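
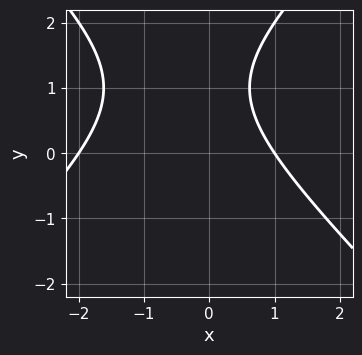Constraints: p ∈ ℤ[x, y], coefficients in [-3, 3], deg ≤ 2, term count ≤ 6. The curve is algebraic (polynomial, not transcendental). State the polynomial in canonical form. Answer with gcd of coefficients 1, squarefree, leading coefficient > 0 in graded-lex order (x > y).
1. The degree is 2 — no degree-1 curve has this shape.
2. From the visible intercepts: the curve avoids every integer y-axis point in the box; among the integer gridlines, it crosses the x-axis at x ∈ {-2, 1}.
3. Putting this together gives p.

x^2 - y^2 + x + 2*y - 2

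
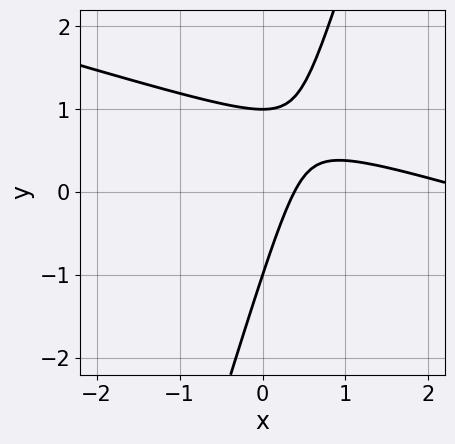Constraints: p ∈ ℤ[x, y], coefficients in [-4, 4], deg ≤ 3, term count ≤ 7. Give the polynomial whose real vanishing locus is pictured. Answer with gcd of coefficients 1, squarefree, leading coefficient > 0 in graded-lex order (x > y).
x^2 + 3*x*y - y^2 - 3*x + 1

1. deg p = 2. No degree-1 curve has this shape.
2. Checking where it meets the axes: the y-axis gridline crossings are at y ∈ {-1, 1}.
3. These observations pin down the coefficients.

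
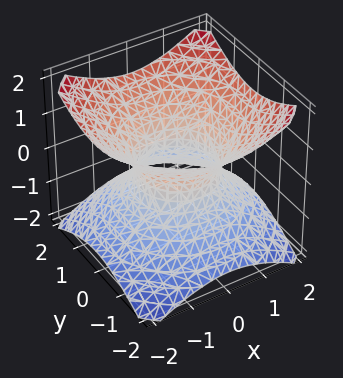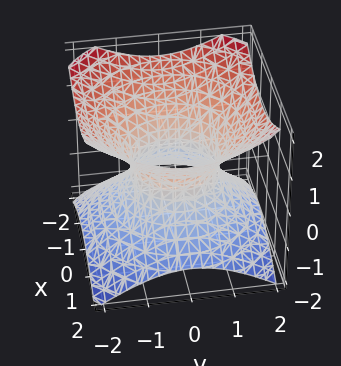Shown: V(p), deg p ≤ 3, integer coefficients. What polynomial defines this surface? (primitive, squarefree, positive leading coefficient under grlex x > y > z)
2*x^2 + 2*y^2 - 3*z^2 - 2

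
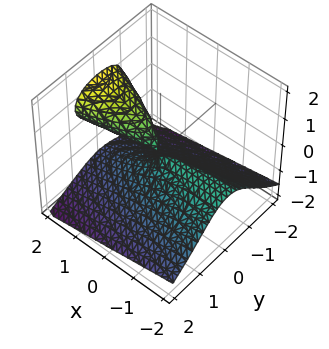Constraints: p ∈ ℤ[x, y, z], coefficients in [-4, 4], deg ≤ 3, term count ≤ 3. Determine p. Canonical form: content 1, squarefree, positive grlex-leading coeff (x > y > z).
I count 2 distinct pieces.
deg p = 3.
From the axis intercepts and sections: it meets the y-axis at y = 0 (among the integer gridlines); the visible x-axis segment lies entirely on the surface.
Assembling these constraints gives the stated polynomial.

2*z^3 - 2*x*z + 3*y^2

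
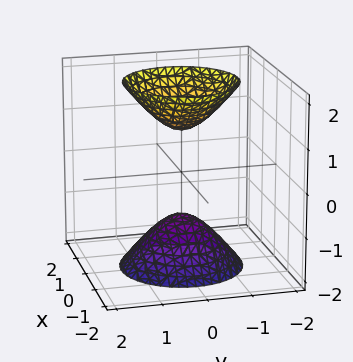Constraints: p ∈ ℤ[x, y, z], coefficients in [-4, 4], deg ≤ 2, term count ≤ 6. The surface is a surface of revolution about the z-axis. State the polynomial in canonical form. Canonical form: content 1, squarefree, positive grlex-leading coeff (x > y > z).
2*x^2 + 2*y^2 - z^2 + 1

First, the picture has 2 separate pieces.
Then, degree: no degree-1 surface has this shape, so deg p = 2.
Then, symmetries: the surface is invariant under rotation about z: p = q(x² + y², z).
Next, reading off the gridlines: among the integer gridlines, it crosses the z-axis at z ∈ {-1, 1}; no x-intercept at any integer in the box.
Finally, solving for integer coefficients yields p as stated.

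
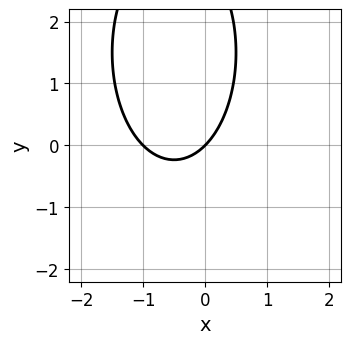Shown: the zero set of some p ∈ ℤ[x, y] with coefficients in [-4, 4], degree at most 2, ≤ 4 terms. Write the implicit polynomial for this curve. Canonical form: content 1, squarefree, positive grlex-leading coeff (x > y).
3*x^2 + y^2 + 3*x - 3*y

(a) The degree is 2 — a generic line meets the curve in up to 2 points.
(b) Observable constraints: the x-axis gridline crossings are at x ∈ {-1, 0}; one y-axis crossing is at y = 0.
(c) Assembling these constraints gives the stated polynomial.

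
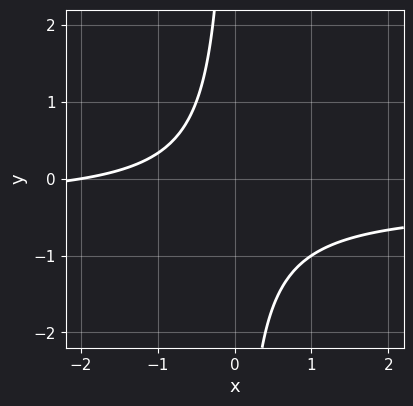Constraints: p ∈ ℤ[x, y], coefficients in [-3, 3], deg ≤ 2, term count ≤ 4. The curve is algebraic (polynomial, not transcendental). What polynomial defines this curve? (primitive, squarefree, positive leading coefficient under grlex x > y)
3*x*y + x + 2

Degree: no degree-1 curve has this shape, so deg p = 2.
Observable constraints: one x-axis crossing is at x = -2; the curve avoids every integer y-axis point in the box.
Putting this together gives p.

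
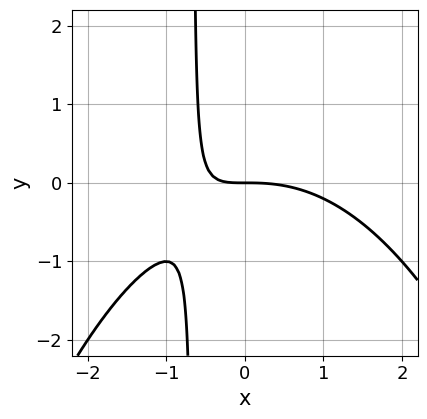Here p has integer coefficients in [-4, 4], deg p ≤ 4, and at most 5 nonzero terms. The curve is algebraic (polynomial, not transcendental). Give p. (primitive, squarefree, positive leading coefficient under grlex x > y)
(a) Degree: a generic line meets the curve in up to 3 points, so deg p = 3.
(b) From the axis intercepts and sections: one x-axis crossing is at x = 0; it crosses the y-axis at the gridline y = 0.
(c) Together with the visible shape, these determine p as stated.

x^3 + 3*x*y + 2*y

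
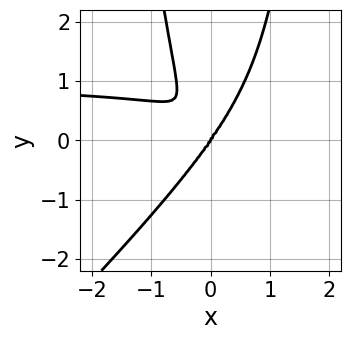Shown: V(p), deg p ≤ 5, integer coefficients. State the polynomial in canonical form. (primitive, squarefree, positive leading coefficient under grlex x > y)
3*x^3*y - 3*x^2*y^2 - 3*x^3 + y^3

First, deg p = 4. The shape is more complex than any degree-3 curve.
Next, from the axis intercepts and sections: one y-axis crossing is at y = 0; it crosses the x-axis at the gridline x = 0.
Finally, the integer polynomial consistent with all of this is the stated p.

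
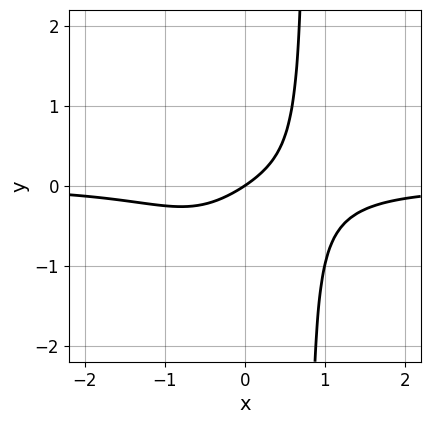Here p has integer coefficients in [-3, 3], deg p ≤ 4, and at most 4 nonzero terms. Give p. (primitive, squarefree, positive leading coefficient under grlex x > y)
(a) Degree: the shape is more complex than any degree-3 curve, so deg p = 4.
(b) Observable constraints: it meets the y-axis at y = 0 (among the integer gridlines); it meets the x-axis at x = 0 (among the integer gridlines).
(c) The integer polynomial consistent with all of this is the stated p.

3*x^3*y + 2*x*y + 2*x - 3*y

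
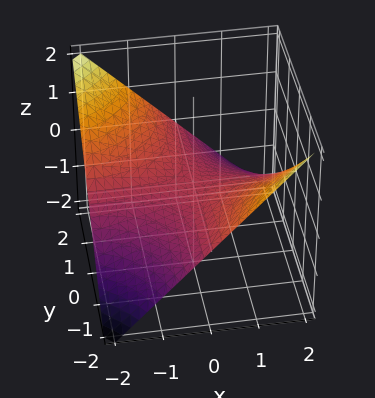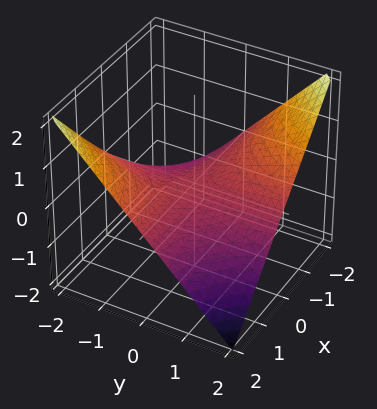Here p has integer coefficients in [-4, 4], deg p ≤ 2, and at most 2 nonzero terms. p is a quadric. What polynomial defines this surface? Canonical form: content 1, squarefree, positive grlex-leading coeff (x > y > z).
x*y + 2*z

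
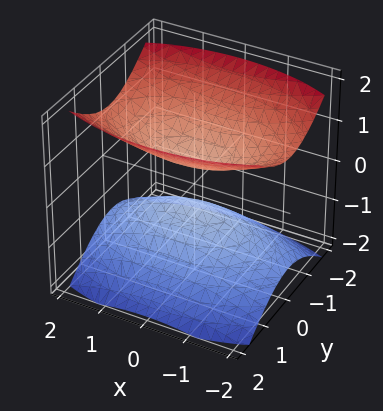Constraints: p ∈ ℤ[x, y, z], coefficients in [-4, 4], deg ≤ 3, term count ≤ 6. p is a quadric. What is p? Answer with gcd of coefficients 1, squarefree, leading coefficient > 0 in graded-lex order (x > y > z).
x^2 + 3*y^2 - 3*z^2 + 1

1. There are 2 components. They look like related sheets of one shape, so recover p as a whole.
2. deg p = 2. Two sheets facing apart; a quadric.
3. Symmetries: mirror symmetry x ↦ −x ⇒ only even powers of x; it's symmetric under z → −z, forcing even powers of z; mirror symmetry y ↦ −y ⇒ only even powers of y.
4. Checking where it meets the axes: no x-intercept at any integer in the box; the surface avoids every integer y-axis point in the box.
5. Assembling these constraints gives the stated polynomial.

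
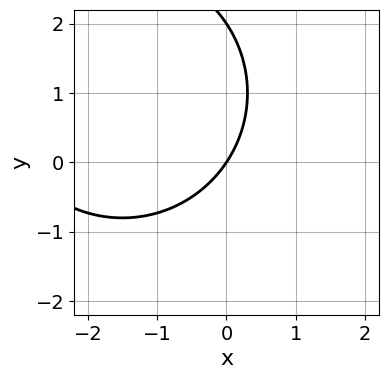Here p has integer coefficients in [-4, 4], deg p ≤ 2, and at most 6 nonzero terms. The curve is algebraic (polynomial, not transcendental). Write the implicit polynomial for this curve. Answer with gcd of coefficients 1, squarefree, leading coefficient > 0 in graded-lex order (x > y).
deg p = 2. A generic line meets the curve in up to 2 points.
Checking where it meets the axes: one x-axis crossing is at x = 0; the y-axis gridline crossings are at y ∈ {0, 2}.
Putting this together gives p.

x^2 + y^2 + 3*x - 2*y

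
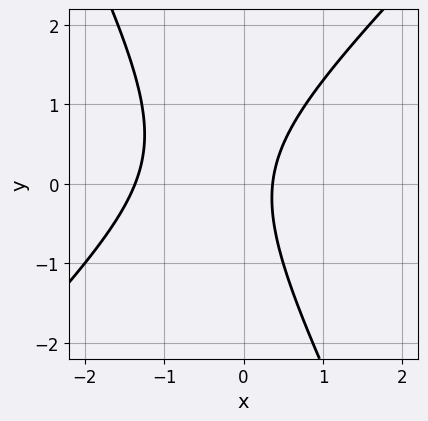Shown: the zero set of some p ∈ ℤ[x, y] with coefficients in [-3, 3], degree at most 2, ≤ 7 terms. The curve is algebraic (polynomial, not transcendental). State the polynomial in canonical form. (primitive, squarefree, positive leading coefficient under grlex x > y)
2*x^2 - x*y - y^2 + 2*x - 1

Degree: the shape is more complex than any degree-1 curve, so deg p = 2.
Against the integer gridlines: it misses every integer gridline on the y-axis.
Assembling these constraints gives the stated polynomial.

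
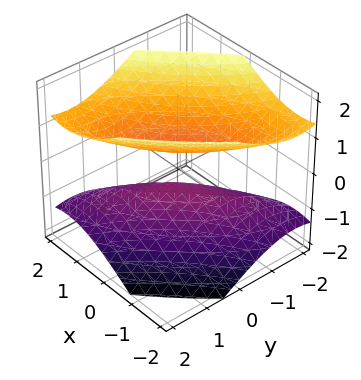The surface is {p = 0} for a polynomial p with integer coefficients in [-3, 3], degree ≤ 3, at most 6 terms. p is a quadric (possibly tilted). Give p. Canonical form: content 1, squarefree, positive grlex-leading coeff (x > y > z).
2*x^2 - 3*x*y + 2*y^2 - 3*z^2 + 1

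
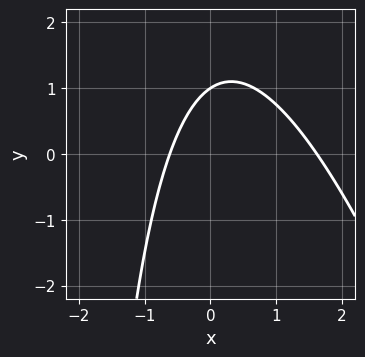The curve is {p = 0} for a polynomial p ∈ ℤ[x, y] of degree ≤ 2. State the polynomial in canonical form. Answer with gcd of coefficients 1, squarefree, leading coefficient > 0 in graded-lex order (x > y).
(a) Degree: no degree-1 curve has this shape, so deg p = 2.
(b) From the visible intercepts: it meets the y-axis at y = 1 (among the integer gridlines).
(c) Fitting integer coefficients to these (and the overall shape) gives p.

3*x^2 + x*y - 3*x + 3*y - 3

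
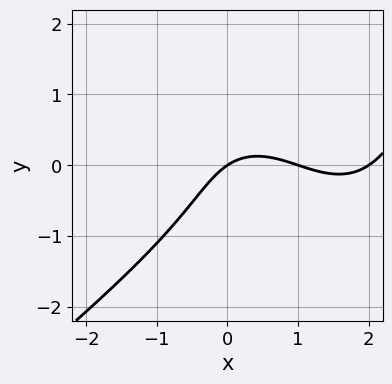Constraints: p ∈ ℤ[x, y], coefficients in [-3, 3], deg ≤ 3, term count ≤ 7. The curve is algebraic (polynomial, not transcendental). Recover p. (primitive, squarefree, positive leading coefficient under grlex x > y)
1. The degree is 3 — no degree-2 curve has this shape.
2. From the axis intercepts and sections: one y-axis crossing is at y = 0; among the integer gridlines, it crosses the x-axis at x ∈ {0, 1, 2}.
3. Matching integer coefficients to the picture gives p.

x^3 - 2*y^3 - 3*x^2 + 2*x - 3*y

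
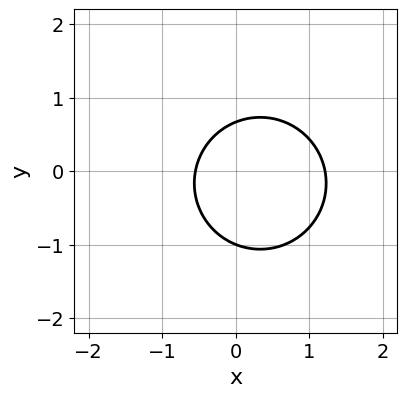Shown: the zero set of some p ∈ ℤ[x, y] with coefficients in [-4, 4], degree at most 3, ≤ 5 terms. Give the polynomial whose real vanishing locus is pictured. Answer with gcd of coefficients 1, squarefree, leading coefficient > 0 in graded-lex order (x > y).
The degree is 2 — no degree-1 curve has this shape.
Reading off the gridlines: it crosses the y-axis at the gridline y = -1.
The integer polynomial consistent with all of this is the stated p.

3*x^2 + 3*y^2 - 2*x + y - 2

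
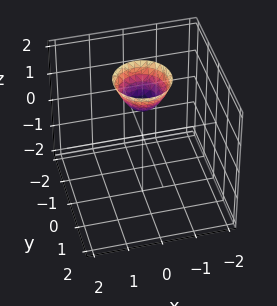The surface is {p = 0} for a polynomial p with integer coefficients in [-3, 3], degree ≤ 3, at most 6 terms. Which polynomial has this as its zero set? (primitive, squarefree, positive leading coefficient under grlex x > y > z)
3*x^2 + 3*y^2 - 2*z + 2

First, degree: a generic line meets the surface in up to 2 points, so deg p = 2.
Then, symmetry: the surface is invariant under rotation about z: p = q(x² + y², z).
Next, from the axis intercepts and sections: a circular section at z = 2 has radius between 0 and 1; it crosses the z-axis at the gridline z = 1; it misses every integer gridline on the y-axis; it misses every integer gridline on the x-axis.
Finally, assembling these constraints gives the stated polynomial.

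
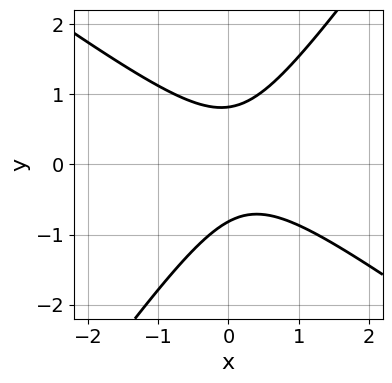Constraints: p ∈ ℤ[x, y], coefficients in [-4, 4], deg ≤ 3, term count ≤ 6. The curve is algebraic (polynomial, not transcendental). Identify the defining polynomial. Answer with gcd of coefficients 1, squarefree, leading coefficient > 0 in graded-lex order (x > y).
3*x^2 + 2*x*y - 3*y^2 - x + 2

First, deg p = 2. A generic line meets the curve in up to 2 points.
Next, observable constraints: no x-intercept at any integer in the box.
Finally, matching integer coefficients to the picture gives p.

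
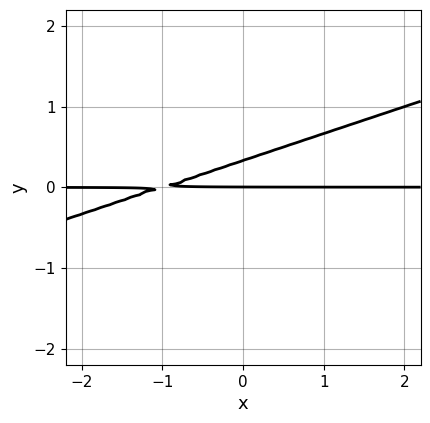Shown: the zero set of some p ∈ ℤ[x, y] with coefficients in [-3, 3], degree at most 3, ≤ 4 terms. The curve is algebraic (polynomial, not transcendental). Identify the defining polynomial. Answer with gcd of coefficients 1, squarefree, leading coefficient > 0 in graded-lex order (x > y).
1. The degree is 2 — no degree-1 curve has this shape.
2. Reading off the gridlines: it crosses the y-axis at the gridline y = 0; every point of the x-axis in the box is on the curve.
3. Matching integer coefficients to the picture gives p.

x*y - 3*y^2 + y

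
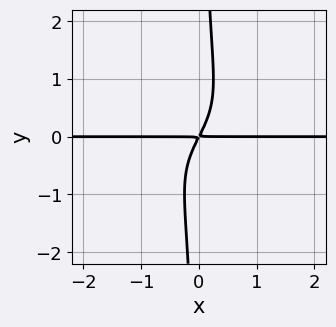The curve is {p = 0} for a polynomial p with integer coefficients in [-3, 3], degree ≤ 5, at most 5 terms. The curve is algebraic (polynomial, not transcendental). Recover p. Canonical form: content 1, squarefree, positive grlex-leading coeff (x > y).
2*x*y^3 + 2*x*y - y^2

(a) Degree: the shape is more complex than any degree-3 curve, so deg p = 4.
(b) Reading off the gridlines: the visible x-axis segment lies entirely on the curve.
(c) Together with the visible shape, these determine p as stated.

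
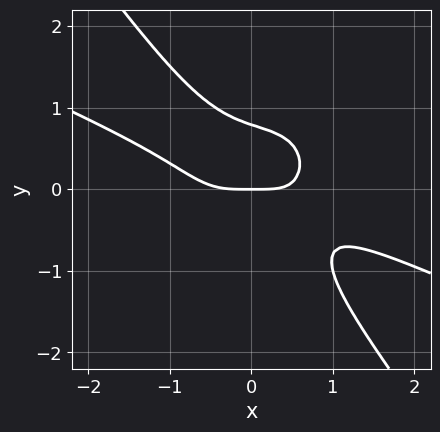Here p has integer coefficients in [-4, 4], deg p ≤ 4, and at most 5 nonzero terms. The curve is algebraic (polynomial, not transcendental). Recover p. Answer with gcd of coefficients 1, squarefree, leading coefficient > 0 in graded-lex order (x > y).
x^4 + 2*x^3*y + 2*x*y^3 + 2*y^4 - y

First, deg p = 4. A generic line meets the curve in up to 4 points.
Then, from the visible intercepts: it crosses the x-axis at the gridline x = 0; it meets the y-axis at y = 0 (among the integer gridlines).
Finally, these observations pin down the coefficients.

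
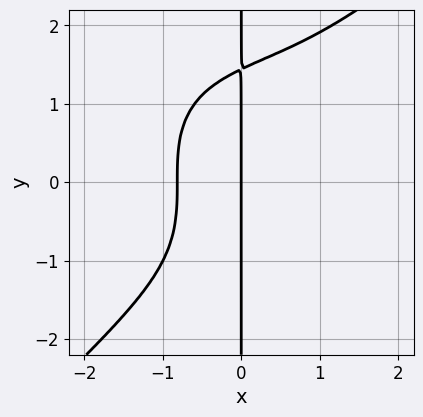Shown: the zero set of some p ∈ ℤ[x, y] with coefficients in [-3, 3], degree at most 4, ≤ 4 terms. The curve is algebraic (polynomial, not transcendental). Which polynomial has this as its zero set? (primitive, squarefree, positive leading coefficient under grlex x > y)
x^4 - x*y^3 + 3*x^2 + 3*x

1. deg p = 4.
2. Against the integer gridlines: the visible y-axis segment lies entirely on the curve; it crosses the x-axis at the gridline x = 0.
3. Matching integer coefficients to the picture gives p.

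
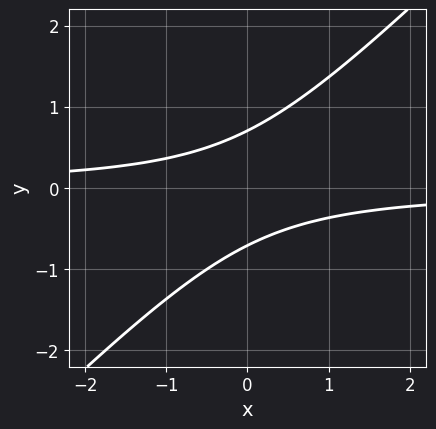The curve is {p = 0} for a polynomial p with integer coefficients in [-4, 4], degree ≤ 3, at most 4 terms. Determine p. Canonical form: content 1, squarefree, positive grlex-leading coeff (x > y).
First, the degree is 2 — the shape is more complex than any degree-1 curve.
Next, from the visible intercepts: no x-intercept at any integer in the box.
Finally, solving for integer coefficients yields p as stated.

2*x*y - 2*y^2 + 1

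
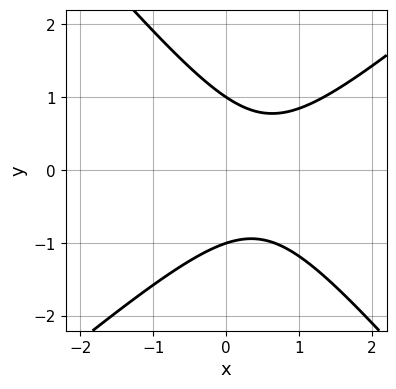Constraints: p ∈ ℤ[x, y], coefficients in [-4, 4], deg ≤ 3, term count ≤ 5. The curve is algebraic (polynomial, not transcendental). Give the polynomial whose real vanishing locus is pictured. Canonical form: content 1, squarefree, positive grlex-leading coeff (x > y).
3*x^2 - x*y - 3*y^2 - 3*x + 3

(a) Degree: the shape is more complex than any degree-1 curve, so deg p = 2.
(b) From the visible intercepts: the curve avoids every integer x-axis point in the box; the y-axis gridline crossings are at y ∈ {-1, 1}.
(c) The integer polynomial consistent with all of this is the stated p.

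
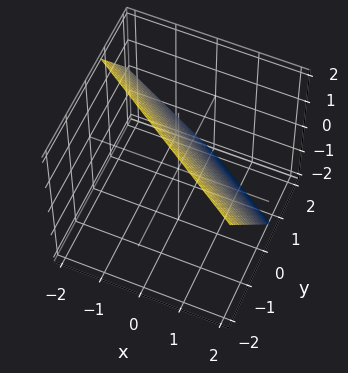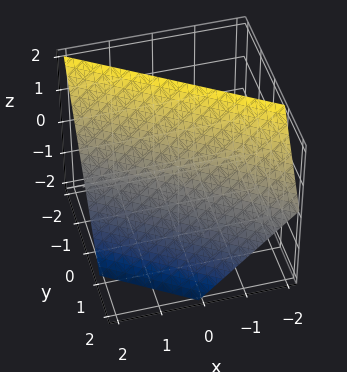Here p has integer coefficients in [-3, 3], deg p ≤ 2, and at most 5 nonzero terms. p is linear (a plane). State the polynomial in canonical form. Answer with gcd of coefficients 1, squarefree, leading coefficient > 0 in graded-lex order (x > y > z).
(a) The degree is 1 — the surface is flat (a plane).
(b) Against the integer gridlines: it meets the x-axis at x = 1 (among the integer gridlines); it crosses the z-axis at the gridline z = 1.
(c) Assembling these constraints gives the stated polynomial.

2*x + 3*y + 2*z - 2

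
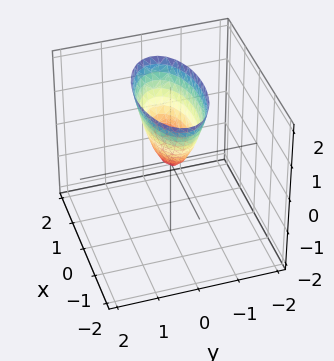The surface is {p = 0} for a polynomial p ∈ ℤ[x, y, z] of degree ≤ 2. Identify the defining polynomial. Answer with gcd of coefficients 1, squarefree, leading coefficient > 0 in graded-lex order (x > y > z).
x^2 + 3*y^2 - z

1. The degree is 2 — a single bowl opening along one axis; a quadric.
2. Symmetries: mirror symmetry x ↦ −x ⇒ only even powers of x; it's symmetric under y → −y, forcing even powers of y.
3. Checking where it meets the axes: it crosses the y-axis at the gridline y = 0; it meets the z-axis at z = 0 (among the integer gridlines); it crosses the x-axis at the gridline x = 0.
4. Solving for integer coefficients yields p as stated.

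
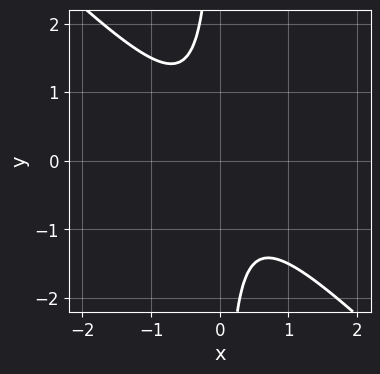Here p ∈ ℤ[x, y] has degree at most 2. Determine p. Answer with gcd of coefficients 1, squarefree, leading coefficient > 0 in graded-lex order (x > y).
deg p = 2. A generic line meets the curve in up to 2 points.
Against the integer gridlines: the curve avoids every integer x-axis point in the box; no y-intercept at any integer in the box.
Fitting integer coefficients to these (and the overall shape) gives p.

2*x^2 + 2*x*y + 1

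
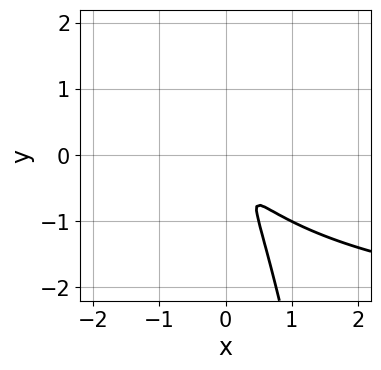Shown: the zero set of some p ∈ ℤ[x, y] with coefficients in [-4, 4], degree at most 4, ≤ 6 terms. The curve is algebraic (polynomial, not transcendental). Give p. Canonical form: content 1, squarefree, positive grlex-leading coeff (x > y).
x^2*y + 3*x^2 + 3*x*y + y^2

The degree is 3 — the shape is more complex than any degree-2 curve.
Solving for integer coefficients yields p as stated.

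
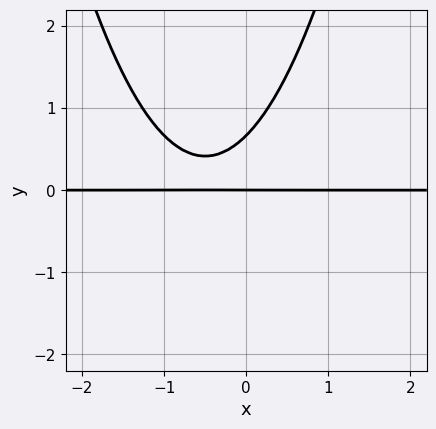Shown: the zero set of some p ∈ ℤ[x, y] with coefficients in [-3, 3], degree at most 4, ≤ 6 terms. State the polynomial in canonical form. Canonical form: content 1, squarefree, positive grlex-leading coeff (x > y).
1. deg p = 3. The shape is more complex than any degree-2 curve.
2. Checking where it meets the axes: one y-axis crossing is at y = 0; every point of the x-axis in the box is on the curve.
3. Together with the visible shape, these determine p as stated.

3*x^2*y + 3*x*y - 3*y^2 + 2*y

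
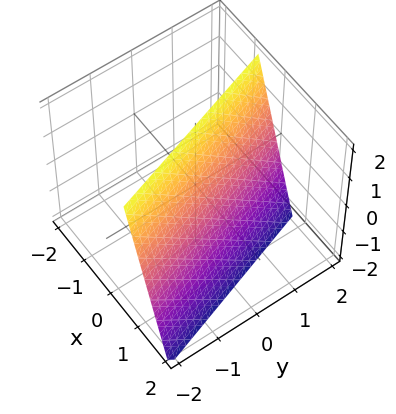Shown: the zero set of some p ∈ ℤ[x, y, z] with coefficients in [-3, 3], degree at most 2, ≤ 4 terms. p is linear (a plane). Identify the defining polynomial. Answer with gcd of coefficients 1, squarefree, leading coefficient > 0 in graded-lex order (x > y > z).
deg p = 1. Every cross-section is a straight line — this is a plane.
From the axis intercepts and sections: it crosses the y-axis at the gridline y = 2; it meets the z-axis at z = 2 (among the integer gridlines).
Fitting integer coefficients to these (and the overall shape) gives p.

3*x + y + z - 2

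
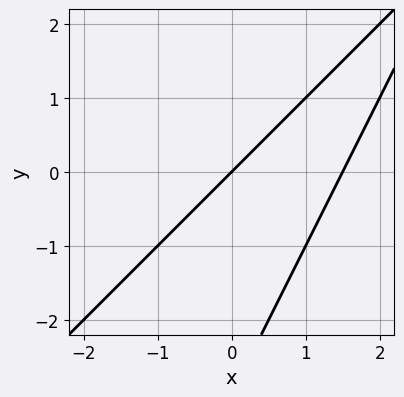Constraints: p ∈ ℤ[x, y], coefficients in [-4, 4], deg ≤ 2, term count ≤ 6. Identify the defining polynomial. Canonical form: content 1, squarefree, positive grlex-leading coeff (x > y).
(a) Degree: no degree-1 curve has this shape, so deg p = 2.
(b) Reading off the gridlines: it crosses the x-axis at the gridline x = 0; it crosses the y-axis at the gridline y = 0.
(c) Fitting integer coefficients to these (and the overall shape) gives p.

2*x^2 - 3*x*y + y^2 - 3*x + 3*y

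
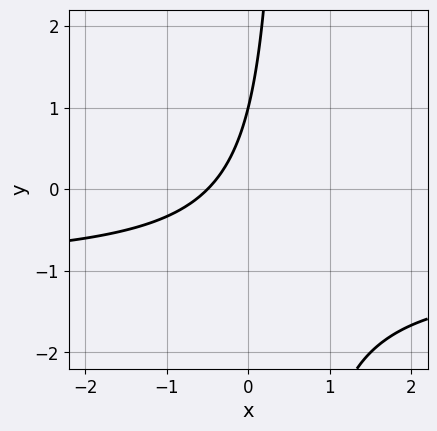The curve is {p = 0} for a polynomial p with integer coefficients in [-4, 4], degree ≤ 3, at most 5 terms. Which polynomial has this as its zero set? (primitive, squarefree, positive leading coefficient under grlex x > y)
deg p = 2. A generic line meets the curve in up to 2 points.
From the visible intercepts: it crosses the y-axis at the gridline y = 1.
Assembling these constraints gives the stated polynomial.

2*x*y + 2*x - y + 1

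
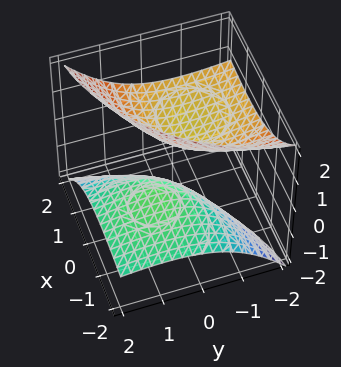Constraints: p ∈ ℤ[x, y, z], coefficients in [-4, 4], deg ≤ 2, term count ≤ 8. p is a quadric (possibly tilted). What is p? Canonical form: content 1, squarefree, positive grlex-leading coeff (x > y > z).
1. There are 2 components.
2. Degree: a generic line meets the surface in up to 2 points, so deg p = 2.
3. From the axis intercepts and sections: the surface avoids every integer x-axis point in the box; it misses every integer gridline on the y-axis.
4. Fitting integer coefficients to these (and the overall shape) gives p.

x^2 - 3*x*z + y^2 + 3*y*z - 2*z^2 + 1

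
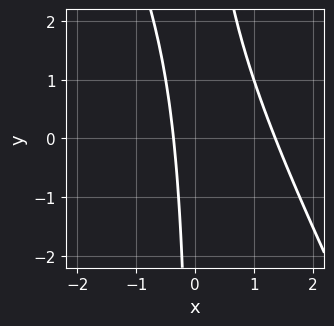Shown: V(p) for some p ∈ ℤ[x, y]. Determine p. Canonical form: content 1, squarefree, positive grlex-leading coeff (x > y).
2*x^2 + x*y - 2*x - 1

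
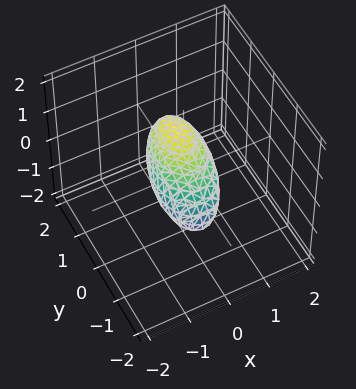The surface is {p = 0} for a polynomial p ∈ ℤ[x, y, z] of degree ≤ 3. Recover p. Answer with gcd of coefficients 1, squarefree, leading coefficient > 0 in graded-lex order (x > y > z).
2*x^2 - x*z + y^2 - 2*y*z + 3*z^2 - 1

1. deg p = 2. A generic line meets the surface in up to 2 points.
2. Against the integer gridlines: the y-axis gridline crossings are at y ∈ {-1, 1}.
3. Matching integer coefficients to the picture gives p.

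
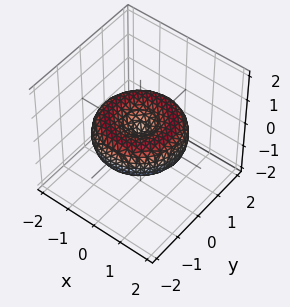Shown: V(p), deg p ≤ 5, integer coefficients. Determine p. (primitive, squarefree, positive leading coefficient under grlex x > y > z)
1. deg p = 4. No degree-3 surface has this shape.
2. Symmetry: the surface is invariant under rotation about z: p = q(x² + y², z).
3. From the visible intercepts: a circular section at z = 0 has radius between 1 and 2; one y-axis crossing is at y = 0; one x-axis crossing is at x = 0; it meets the z-axis at z = 0 (among the integer gridlines).
4. Fitting integer coefficients to these (and the overall shape) gives p.

x^4 + 2*x^2*y^2 + y^4 - 2*x^2 - 2*y^2 + 3*z^2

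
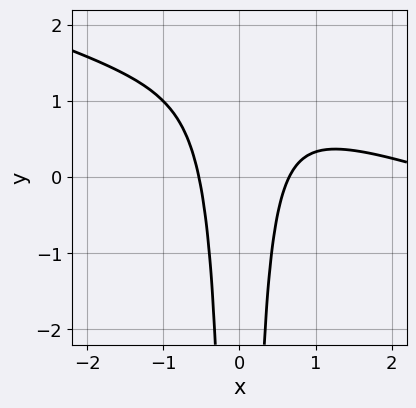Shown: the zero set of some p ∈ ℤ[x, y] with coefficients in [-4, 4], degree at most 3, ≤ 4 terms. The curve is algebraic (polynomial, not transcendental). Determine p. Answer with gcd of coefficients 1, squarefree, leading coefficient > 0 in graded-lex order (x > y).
x^3 + 3*x^2*y - 3*x^2 + 1

First, degree: a generic line meets the curve in up to 3 points, so deg p = 3.
Next, from the axis intercepts and sections: it misses every integer gridline on the y-axis.
Finally, putting this together gives p.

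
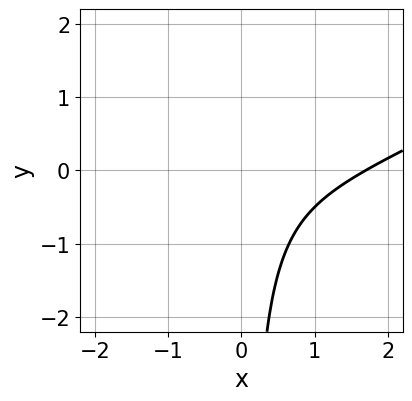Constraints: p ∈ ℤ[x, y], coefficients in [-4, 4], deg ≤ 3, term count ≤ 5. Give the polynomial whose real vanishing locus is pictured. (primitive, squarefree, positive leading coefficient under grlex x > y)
x^3 - 2*x^2*y - x^2 - 2*x*y - 2

(a) The degree is 3 — a generic line meets the curve in up to 3 points.
(b) From the visible intercepts: the curve avoids every integer y-axis point in the box.
(c) Fitting integer coefficients to these (and the overall shape) gives p.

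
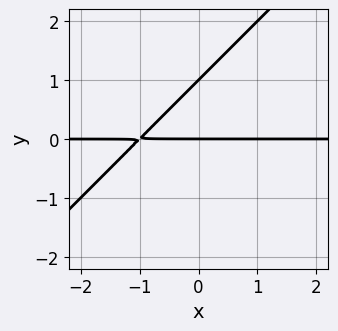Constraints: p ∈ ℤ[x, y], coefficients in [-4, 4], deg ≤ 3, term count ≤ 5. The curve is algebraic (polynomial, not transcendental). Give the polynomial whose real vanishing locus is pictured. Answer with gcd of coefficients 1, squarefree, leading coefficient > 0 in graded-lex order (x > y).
x*y - y^2 + y

Degree: a generic line meets the curve in up to 2 points, so deg p = 2.
Observable constraints: the visible x-axis segment lies entirely on the curve; the y-axis gridline crossings are at y ∈ {0, 1}.
Solving for integer coefficients yields p as stated.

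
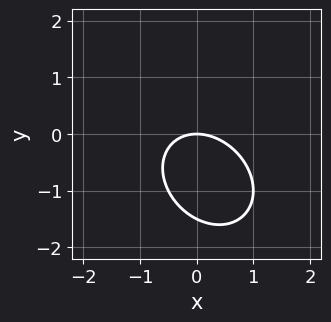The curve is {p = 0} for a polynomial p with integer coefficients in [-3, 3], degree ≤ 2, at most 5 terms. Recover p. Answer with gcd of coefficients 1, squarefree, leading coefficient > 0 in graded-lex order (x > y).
2*x^2 + x*y + 2*y^2 + 3*y

1. The degree is 2 — no degree-1 curve has this shape.
2. Reading off the gridlines: it crosses the y-axis at the gridline y = 0; it meets the x-axis at x = 0 (among the integer gridlines).
3. Fitting integer coefficients to these (and the overall shape) gives p.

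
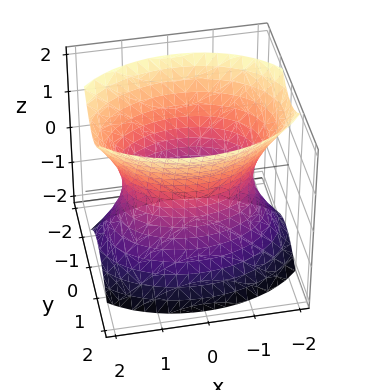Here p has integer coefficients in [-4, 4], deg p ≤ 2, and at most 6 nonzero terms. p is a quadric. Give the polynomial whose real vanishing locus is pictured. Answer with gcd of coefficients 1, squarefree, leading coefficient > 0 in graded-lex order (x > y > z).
(a) The degree is 2 — an hourglass — one-sheet hyperboloid; a quadric.
(b) Symmetries: it's symmetric under z → −z, forcing even powers of z; the x ↦ −x reflection is a symmetry, so x appears only in even powers; it's symmetric under y → −y, forcing even powers of y.
(c) Checking where it meets the axes: the y-axis gridline crossings are at y ∈ {-1, 1}; no z-intercept at any integer in the box.
(d) Solving for integer coefficients yields p as stated.

x^2 + 2*y^2 - z^2 - 2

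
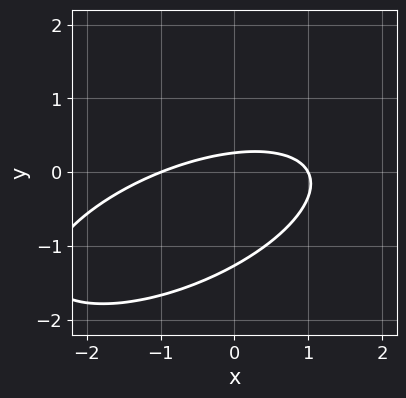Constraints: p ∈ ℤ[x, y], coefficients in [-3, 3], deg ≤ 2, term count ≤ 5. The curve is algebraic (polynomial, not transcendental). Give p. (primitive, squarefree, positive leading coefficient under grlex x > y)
First, degree: the shape is more complex than any degree-1 curve, so deg p = 2.
Next, from the axis intercepts and sections: among the integer gridlines, it crosses the x-axis at x ∈ {-1, 1}.
Finally, solving for integer coefficients yields p as stated.

x^2 - 2*x*y + 3*y^2 + 3*y - 1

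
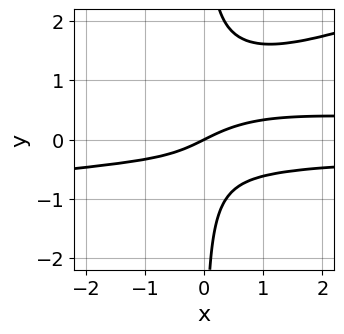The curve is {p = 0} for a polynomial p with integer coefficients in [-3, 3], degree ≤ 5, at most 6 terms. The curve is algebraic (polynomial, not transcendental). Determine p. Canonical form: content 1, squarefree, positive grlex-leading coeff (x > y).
x^2*y^2 - 3*x*y^3 + 3*x*y^2 - x + 2*y

First, degree: the shape is more complex than any degree-3 curve, so deg p = 4.
Then, from the visible intercepts: it crosses the x-axis at the gridline x = 0; it meets the y-axis at y = 0 (among the integer gridlines).
Finally, together with the visible shape, these determine p as stated.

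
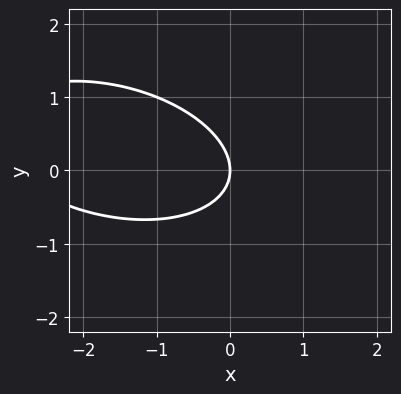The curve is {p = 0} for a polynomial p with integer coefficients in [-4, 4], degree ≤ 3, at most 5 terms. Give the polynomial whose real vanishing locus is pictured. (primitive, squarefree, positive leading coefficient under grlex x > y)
x^2 + x*y + 3*y^2 + 3*x

First, deg p = 2. The shape is more complex than any degree-1 curve.
Then, from the axis intercepts and sections: it meets the y-axis at y = 0 (among the integer gridlines); one x-axis crossing is at x = 0.
Finally, matching integer coefficients to the picture gives p.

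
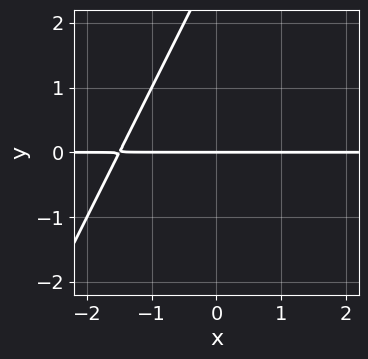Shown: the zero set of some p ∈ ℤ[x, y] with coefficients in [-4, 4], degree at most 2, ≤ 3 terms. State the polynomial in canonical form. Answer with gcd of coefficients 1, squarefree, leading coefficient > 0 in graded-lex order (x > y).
First, the degree is 2 — a generic line meets the curve in up to 2 points.
Next, observable constraints: the visible x-axis segment lies entirely on the curve; it crosses the y-axis at the gridline y = 0.
Finally, together with the visible shape, these determine p as stated.

2*x*y - y^2 + 3*y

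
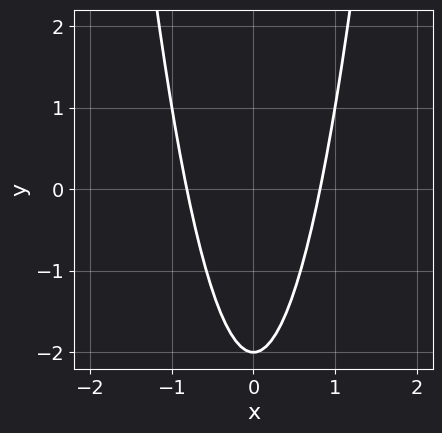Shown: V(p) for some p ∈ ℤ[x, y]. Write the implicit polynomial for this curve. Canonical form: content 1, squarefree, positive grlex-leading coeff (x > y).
3*x^2 - y - 2

First, degree: the shape is more complex than any degree-1 curve, so deg p = 2.
Next, symmetries: it's symmetric under x → −x, forcing even powers of x.
Next, against the integer gridlines: one y-axis crossing is at y = -2.
Finally, these observations pin down the coefficients.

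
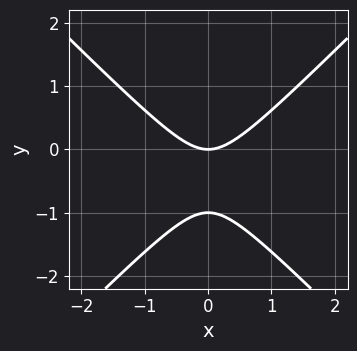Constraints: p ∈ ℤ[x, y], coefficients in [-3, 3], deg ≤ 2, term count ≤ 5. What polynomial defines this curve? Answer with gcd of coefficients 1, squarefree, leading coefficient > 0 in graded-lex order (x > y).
x^2 - y^2 - y

(a) Degree: a generic line meets the curve in up to 2 points, so deg p = 2.
(b) Symmetries: mirror symmetry x ↦ −x ⇒ only even powers of x.
(c) Observable constraints: the y-axis gridline crossings are at y ∈ {-1, 0}; it meets the x-axis at x = 0 (among the integer gridlines).
(d) Assembling these constraints gives the stated polynomial.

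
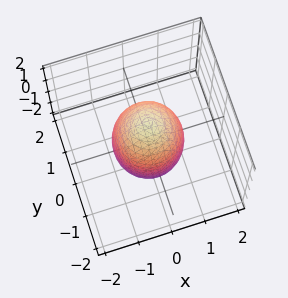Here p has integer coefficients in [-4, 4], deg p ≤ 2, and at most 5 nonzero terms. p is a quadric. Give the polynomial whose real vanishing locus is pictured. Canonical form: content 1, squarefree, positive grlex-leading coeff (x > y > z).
3*x^2 + 3*y^2 + z^2 - 3

(a) deg p = 2.
(b) Symmetry: every cross-section ⟂ z is a circle, so x, y appear only via x² + y²; it's symmetric under z → −z, forcing even powers of z.
(c) From the visible intercepts: a circular section at z = -1 has radius between 0 and 1; the y-axis gridline crossings are at y ∈ {-1, 1}.
(d) Assembling these constraints gives the stated polynomial.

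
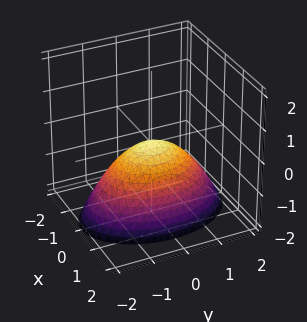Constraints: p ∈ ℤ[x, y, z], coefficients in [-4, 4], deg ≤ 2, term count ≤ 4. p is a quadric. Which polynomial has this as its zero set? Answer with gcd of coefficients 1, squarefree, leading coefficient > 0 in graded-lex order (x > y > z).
2*x^2 + y^2 + 2*z

1. Degree: a single bowl opening along one axis; a quadric, so deg p = 2.
2. Symmetries: mirror symmetry y ↦ −y ⇒ only even powers of y; the x ↦ −x reflection is a symmetry, so x appears only in even powers.
3. Checking where it meets the axes: one x-axis crossing is at x = 0; it meets the y-axis at y = 0 (among the integer gridlines); one z-axis crossing is at z = 0.
4. These observations pin down the coefficients.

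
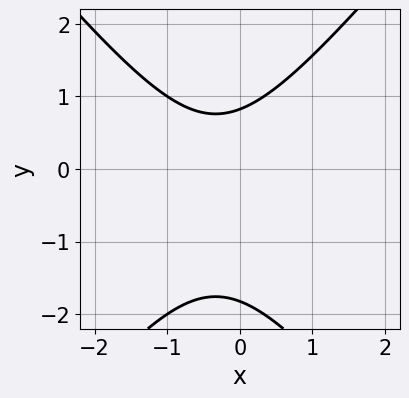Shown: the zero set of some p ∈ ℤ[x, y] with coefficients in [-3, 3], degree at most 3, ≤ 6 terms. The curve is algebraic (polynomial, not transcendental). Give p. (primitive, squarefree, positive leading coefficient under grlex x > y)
The degree is 2 — the shape is more complex than any degree-1 curve.
Reading off the gridlines: the curve avoids every integer x-axis point in the box.
Matching integer coefficients to the picture gives p.

3*x^2 - 2*y^2 + 2*x - 2*y + 3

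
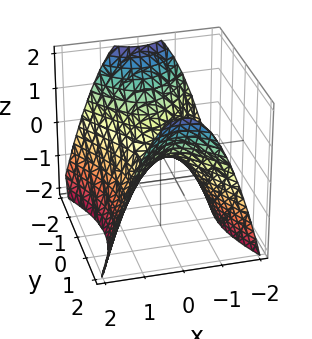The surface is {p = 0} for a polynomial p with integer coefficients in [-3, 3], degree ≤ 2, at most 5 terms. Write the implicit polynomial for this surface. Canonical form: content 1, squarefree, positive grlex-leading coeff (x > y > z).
(a) The degree is 2 — a saddle surface; a quadric.
(b) Symmetries: the x ↦ −x reflection is a symmetry, so x appears only in even powers; mirror symmetry y ↦ −y ⇒ only even powers of y.
(c) Observable constraints: one x-axis crossing is at x = 0; it crosses the y-axis at the gridline y = 0.
(d) Assembling these constraints gives the stated polynomial.

2*x^2 - y^2 + 2*z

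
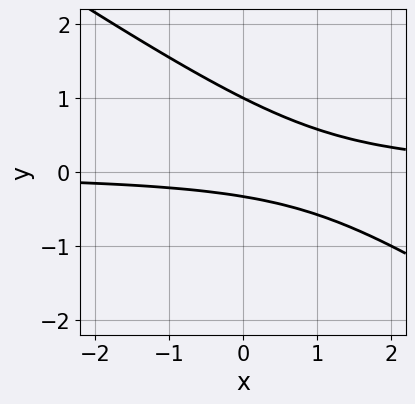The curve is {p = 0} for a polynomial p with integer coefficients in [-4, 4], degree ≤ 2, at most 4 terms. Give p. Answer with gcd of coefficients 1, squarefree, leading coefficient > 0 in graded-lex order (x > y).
(a) deg p = 2.
(b) From the axis intercepts and sections: it crosses the y-axis at the gridline y = 1; it misses every integer gridline on the x-axis.
(c) Assembling these constraints gives the stated polynomial.

2*x*y + 3*y^2 - 2*y - 1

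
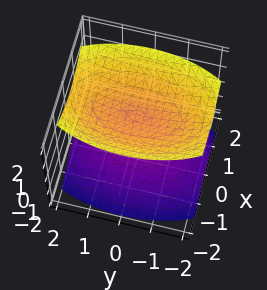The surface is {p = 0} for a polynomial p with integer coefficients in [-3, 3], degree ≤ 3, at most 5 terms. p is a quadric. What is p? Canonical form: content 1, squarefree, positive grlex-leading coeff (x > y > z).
3*x^2 + y^2 - 3*z^2 + 3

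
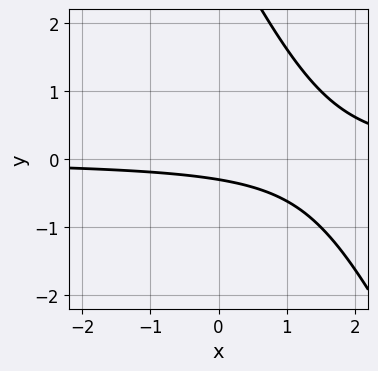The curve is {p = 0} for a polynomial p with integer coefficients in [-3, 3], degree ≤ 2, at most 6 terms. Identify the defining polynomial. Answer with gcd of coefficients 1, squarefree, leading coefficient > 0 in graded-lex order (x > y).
2*x*y + y^2 - 3*y - 1

(a) Degree: the shape is more complex than any degree-1 curve, so deg p = 2.
(b) Against the integer gridlines: no x-intercept at any integer in the box.
(c) Putting this together gives p.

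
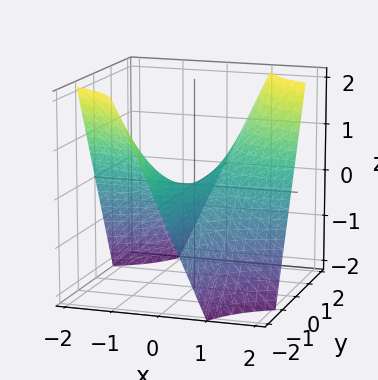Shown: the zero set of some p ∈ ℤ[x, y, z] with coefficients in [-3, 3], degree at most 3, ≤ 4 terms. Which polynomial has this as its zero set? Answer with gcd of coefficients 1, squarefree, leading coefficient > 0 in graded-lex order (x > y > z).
x*y - z

(a) Degree: a saddle surface; a quadric, so deg p = 2.
(b) Checking where it meets the axes: it meets the z-axis at z = 0 (among the integer gridlines); the visible x-axis segment lies entirely on the surface; every point of the y-axis in the box is on the surface.
(c) Solving for integer coefficients yields p as stated.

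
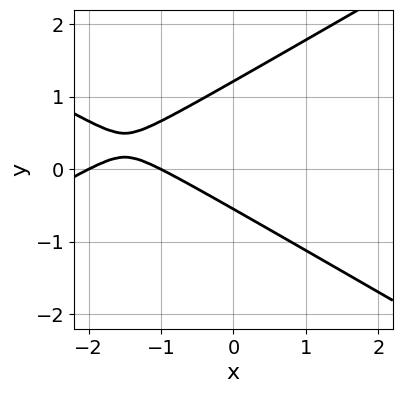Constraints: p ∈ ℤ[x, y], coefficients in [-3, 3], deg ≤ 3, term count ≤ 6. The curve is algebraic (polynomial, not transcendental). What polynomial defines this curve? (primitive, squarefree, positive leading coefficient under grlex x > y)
(a) The degree is 2 — the shape is more complex than any degree-1 curve.
(b) From the visible intercepts: the x-axis gridline crossings are at x ∈ {-2, -1}.
(c) These observations pin down the coefficients.

x^2 - 3*y^2 + 3*x + 2*y + 2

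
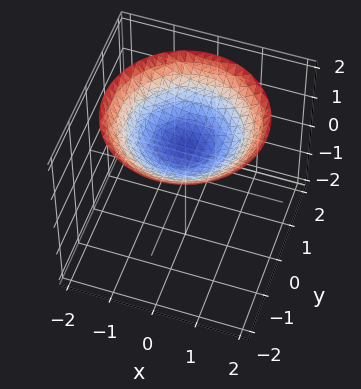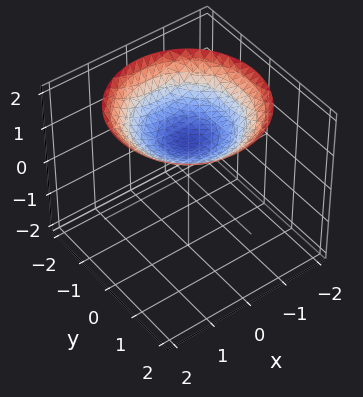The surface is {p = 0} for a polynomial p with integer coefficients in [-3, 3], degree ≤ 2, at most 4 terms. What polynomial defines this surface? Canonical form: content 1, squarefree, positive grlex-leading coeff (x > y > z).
x^2 + y^2 - 3*z + 3

(a) deg p = 2. No degree-1 surface has this shape.
(b) By symmetry, the z-axis is an axis of rotation, so x and y enter only as x² + y².
(c) From the visible intercepts: no y-intercept at any integer in the box; it crosses the z-axis at the gridline z = 1.
(d) Matching integer coefficients to the picture gives p.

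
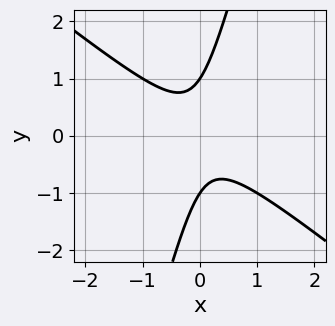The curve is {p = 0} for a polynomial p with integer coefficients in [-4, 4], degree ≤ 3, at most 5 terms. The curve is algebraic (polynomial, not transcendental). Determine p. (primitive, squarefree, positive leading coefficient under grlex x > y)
(a) Degree: the shape is more complex than any degree-1 curve, so deg p = 2.
(b) Against the integer gridlines: the y-axis gridline crossings are at y ∈ {-1, 1}; no x-intercept at any integer in the box.
(c) Putting this together gives p.

3*x^2 + 3*x*y - y^2 + 1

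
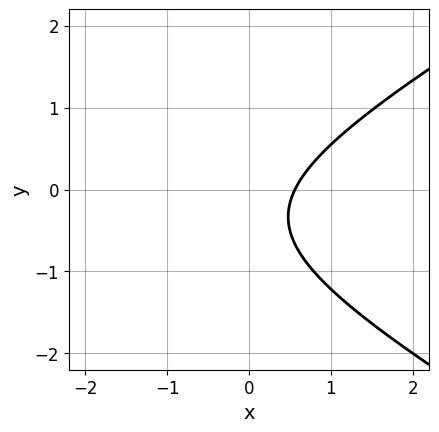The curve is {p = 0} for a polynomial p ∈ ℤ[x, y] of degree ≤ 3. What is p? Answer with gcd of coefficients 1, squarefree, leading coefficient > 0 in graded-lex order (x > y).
(a) deg p = 2. The shape is more complex than any degree-1 curve.
(b) Reading off the gridlines: it misses every integer gridline on the y-axis.
(c) Together with the visible shape, these determine p as stated.

x^2 - 3*y^2 + 3*x - 2*y - 2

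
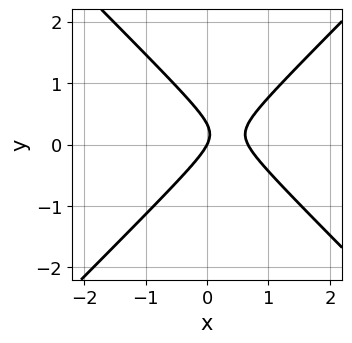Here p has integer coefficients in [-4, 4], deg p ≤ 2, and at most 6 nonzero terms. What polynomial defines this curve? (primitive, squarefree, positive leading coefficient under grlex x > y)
3*x^2 - 3*y^2 - 2*x + y

First, degree: no degree-1 curve has this shape, so deg p = 2.
Then, checking where it meets the axes: it crosses the x-axis at the gridline x = 0; one y-axis crossing is at y = 0.
Finally, fitting integer coefficients to these (and the overall shape) gives p.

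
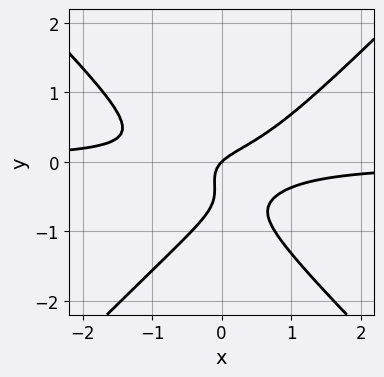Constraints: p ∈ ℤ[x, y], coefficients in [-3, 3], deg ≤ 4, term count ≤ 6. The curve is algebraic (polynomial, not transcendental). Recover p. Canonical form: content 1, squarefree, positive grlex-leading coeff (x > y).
First, deg p = 3. The shape is more complex than any degree-2 curve.
Then, observable constraints: it meets the x-axis at x = 0 (among the integer gridlines); it meets the y-axis at y = 0 (among the integer gridlines).
Finally, solving for integer coefficients yields p as stated.

3*x^2*y - 3*y^3 - 3*y^2 + x - y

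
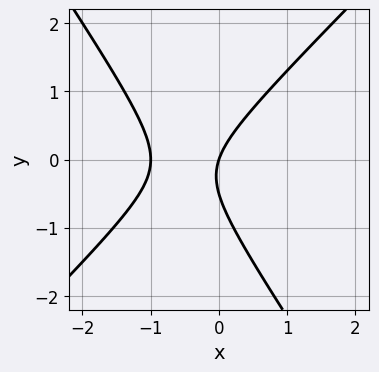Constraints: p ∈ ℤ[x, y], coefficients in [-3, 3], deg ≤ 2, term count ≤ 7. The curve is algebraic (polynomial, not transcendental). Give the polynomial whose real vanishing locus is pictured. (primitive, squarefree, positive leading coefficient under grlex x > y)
3*x^2 - x*y - 2*y^2 + 3*x - y

First, degree: no degree-1 curve has this shape, so deg p = 2.
Then, from the visible intercepts: it meets the y-axis at y = 0 (among the integer gridlines); the x-axis gridline crossings are at x ∈ {-1, 0}.
Finally, matching integer coefficients to the picture gives p.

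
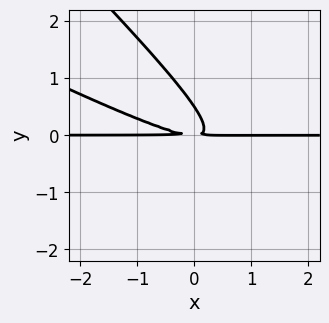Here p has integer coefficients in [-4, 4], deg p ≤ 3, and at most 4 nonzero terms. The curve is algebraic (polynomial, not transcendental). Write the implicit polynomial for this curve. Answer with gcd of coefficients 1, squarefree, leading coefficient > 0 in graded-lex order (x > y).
deg p = 3. No degree-2 curve has this shape.
Observable constraints: every point of the x-axis in the box is on the curve.
Solving for integer coefficients yields p as stated.

x^2*y + 3*x*y^2 + 2*y^3 - y^2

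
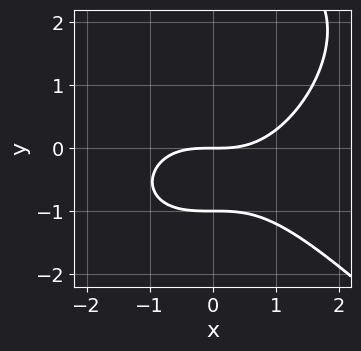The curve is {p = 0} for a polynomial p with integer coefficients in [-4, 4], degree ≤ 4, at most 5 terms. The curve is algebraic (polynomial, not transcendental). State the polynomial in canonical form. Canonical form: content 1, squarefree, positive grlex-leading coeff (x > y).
x^3 + y^3 - 2*y^2 - 3*y

First, degree: a generic line meets the curve in up to 3 points, so deg p = 3.
Next, against the integer gridlines: the y-axis gridline crossings are at y ∈ {-1, 0}; it meets the x-axis at x = 0 (among the integer gridlines).
Finally, matching integer coefficients to the picture gives p.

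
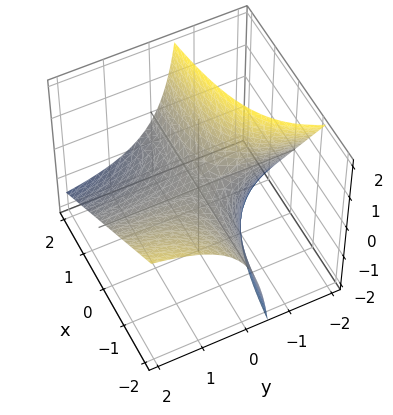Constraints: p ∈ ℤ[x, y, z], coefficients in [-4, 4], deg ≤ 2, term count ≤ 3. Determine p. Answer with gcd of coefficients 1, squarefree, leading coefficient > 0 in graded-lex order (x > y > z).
First, the degree is 2 — no degree-1 surface has this shape.
Next, from the visible intercepts: one z-axis crossing is at z = 0; the visible y-axis segment lies entirely on the surface.
Finally, putting this together gives p. Check: (2, 0, 0) on the x-axis lies on the surface, and p(2, 0, 0) = 0. ✓

x*y + y*z + z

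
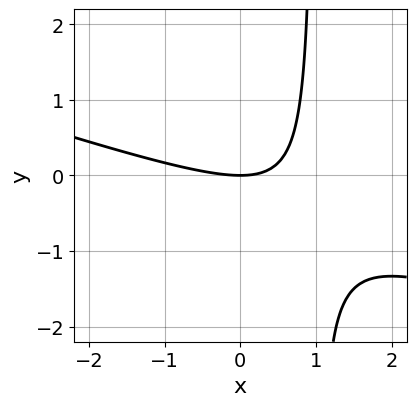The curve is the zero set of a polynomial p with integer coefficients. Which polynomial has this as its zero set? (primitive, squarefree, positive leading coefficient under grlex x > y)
1. deg p = 2.
2. From the axis intercepts and sections: it crosses the y-axis at the gridline y = 0; it crosses the x-axis at the gridline x = 0.
3. Putting this together gives p.

x^2 + 3*x*y - 3*y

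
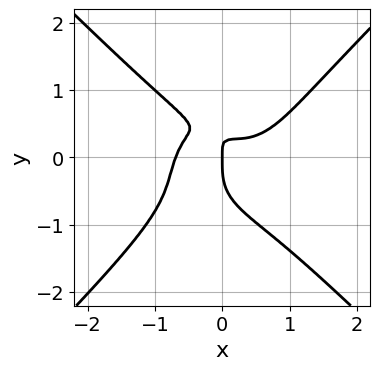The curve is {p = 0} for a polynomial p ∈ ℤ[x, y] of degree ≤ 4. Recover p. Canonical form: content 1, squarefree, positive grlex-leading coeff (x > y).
3*x^4 - 3*y^4 - 2*x^2*y - 3*x*y + x

(a) The degree is 4 — the shape is more complex than any degree-3 curve.
(b) Checking where it meets the axes: it crosses the x-axis at the gridline x = 0; it meets the y-axis at y = 0 (among the integer gridlines).
(c) Putting this together gives p.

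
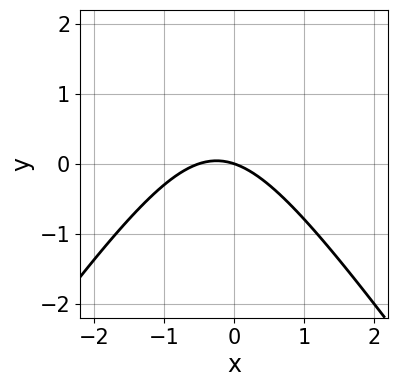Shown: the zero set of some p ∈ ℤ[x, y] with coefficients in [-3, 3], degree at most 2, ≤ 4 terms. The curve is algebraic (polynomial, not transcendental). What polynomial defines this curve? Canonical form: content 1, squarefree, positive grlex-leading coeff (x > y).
2*x^2 - y^2 + x + 3*y

Degree: no degree-1 curve has this shape, so deg p = 2.
From the axis intercepts and sections: it crosses the y-axis at the gridline y = 0; one x-axis crossing is at x = 0.
The integer polynomial consistent with all of this is the stated p.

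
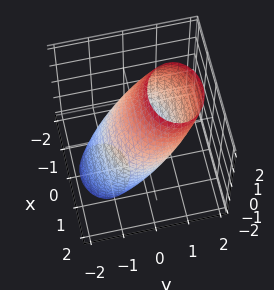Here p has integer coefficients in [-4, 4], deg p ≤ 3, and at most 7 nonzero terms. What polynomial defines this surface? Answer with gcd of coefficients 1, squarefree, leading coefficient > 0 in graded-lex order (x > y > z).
2*x^2 + 3*y^2 - 3*y*z + z^2 - 3

Degree: a generic line meets the surface in up to 2 points, so deg p = 2.
From the axis intercepts and sections: among the integer gridlines, it crosses the y-axis at y ∈ {-1, 1}.
Putting this together gives p.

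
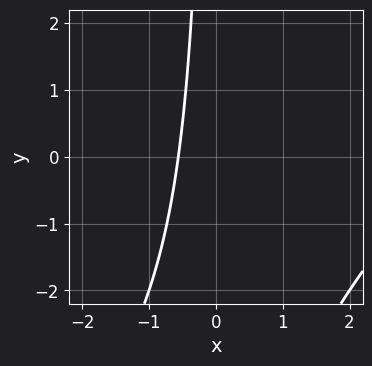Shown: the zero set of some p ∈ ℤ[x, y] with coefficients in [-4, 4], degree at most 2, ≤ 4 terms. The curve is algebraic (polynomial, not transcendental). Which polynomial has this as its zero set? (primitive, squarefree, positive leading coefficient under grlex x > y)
First, degree: a generic line meets the curve in up to 2 points, so deg p = 2.
Next, checking where it meets the axes: the curve avoids every integer y-axis point in the box.
Finally, fitting integer coefficients to these (and the overall shape) gives p.

x^2 - x*y - 3*x - 2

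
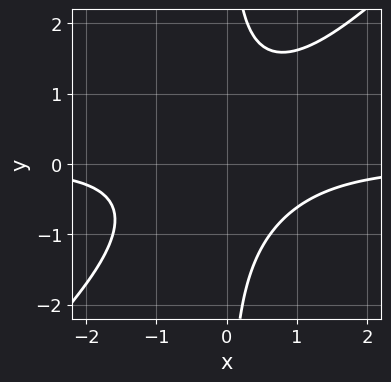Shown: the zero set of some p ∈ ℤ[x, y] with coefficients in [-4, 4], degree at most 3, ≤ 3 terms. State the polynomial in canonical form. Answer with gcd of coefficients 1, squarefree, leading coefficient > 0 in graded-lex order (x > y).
First, degree: no degree-2 curve has this shape, so deg p = 3.
Next, from the axis intercepts and sections: it misses every integer gridline on the x-axis; it misses every integer gridline on the y-axis.
Finally, fitting integer coefficients to these (and the overall shape) gives p.

x^2*y - x*y^2 + 1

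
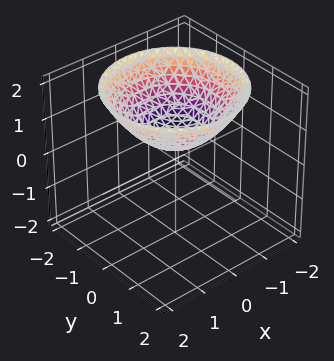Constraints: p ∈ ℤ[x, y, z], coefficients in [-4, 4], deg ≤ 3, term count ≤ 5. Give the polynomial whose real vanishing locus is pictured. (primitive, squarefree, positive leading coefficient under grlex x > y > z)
x^2 + y^2 - 2*z + 1

deg p = 2. A generic line meets the surface in up to 2 points.
By symmetry, every cross-section ⟂ z is a circle, so x, y appear only via x² + y².
Checking where it meets the axes: it misses every integer gridline on the y-axis; a circular section at z = 1 has radius exactly 1; it misses every integer gridline on the x-axis.
Solving for integer coefficients yields p as stated.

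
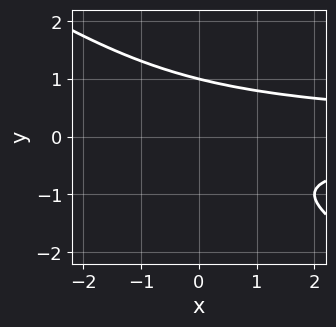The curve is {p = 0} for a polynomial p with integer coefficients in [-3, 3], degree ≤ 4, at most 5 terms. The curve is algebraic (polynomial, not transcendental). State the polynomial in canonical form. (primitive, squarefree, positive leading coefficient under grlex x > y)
The degree is 3 — the shape is more complex than any degree-2 curve.
From the axis intercepts and sections: no x-intercept at any integer in the box; it meets the y-axis at y = 1 (among the integer gridlines).
Matching integer coefficients to the picture gives p.

2*x*y^2 + 3*y^3 - y - 2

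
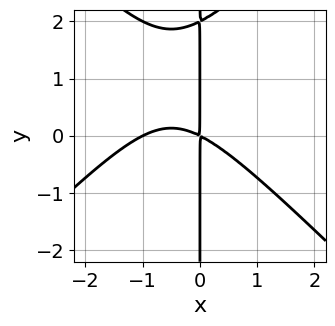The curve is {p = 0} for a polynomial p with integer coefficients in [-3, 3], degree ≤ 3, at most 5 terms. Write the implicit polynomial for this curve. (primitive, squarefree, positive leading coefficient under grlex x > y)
x^3 - x*y^2 + x^2 + 2*x*y

deg p = 3.
From the axis intercepts and sections: every point of the y-axis in the box is on the curve; it meets the x-axis at x = -1 (among the integer gridlines).
Putting this together gives p.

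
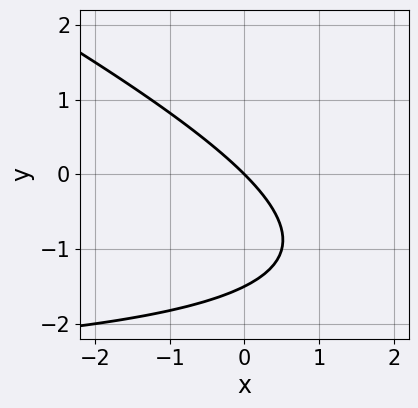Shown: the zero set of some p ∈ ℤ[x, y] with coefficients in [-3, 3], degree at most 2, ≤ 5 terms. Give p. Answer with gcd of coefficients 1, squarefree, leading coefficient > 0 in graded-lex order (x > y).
x*y + 2*y^2 + 3*x + 3*y

The degree is 2 — no degree-1 curve has this shape.
From the visible intercepts: it meets the x-axis at x = 0 (among the integer gridlines); it meets the y-axis at y = 0 (among the integer gridlines).
Putting this together gives p.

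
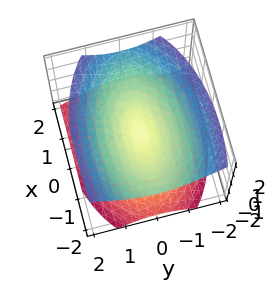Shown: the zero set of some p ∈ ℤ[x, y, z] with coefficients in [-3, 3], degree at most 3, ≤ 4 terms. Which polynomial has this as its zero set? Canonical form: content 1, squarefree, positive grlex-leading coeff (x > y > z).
x^2 + x*z + 3*y^2 - 3*z^2

I count 2 distinct pieces. Treating them together as one polynomial.
Degree: no degree-1 surface has this shape, so deg p = 2.
Against the integer gridlines: one y-axis crossing is at y = 0; one x-axis crossing is at x = 0; it crosses the z-axis at the gridline z = 0.
Fitting integer coefficients to these (and the overall shape) gives p.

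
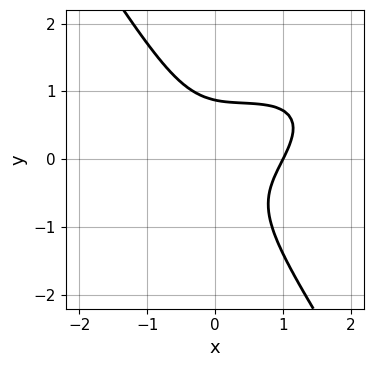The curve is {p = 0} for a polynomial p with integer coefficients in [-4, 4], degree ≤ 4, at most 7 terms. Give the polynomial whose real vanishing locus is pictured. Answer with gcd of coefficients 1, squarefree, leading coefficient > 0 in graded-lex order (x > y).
(a) The degree is 3 — a generic line meets the curve in up to 3 points.
(b) From the visible intercepts: it meets the x-axis at x = 1 (among the integer gridlines).
(c) Putting this together gives p.

2*x^3 - 3*x^2*y + 2*x*y^2 + 3*y^3 - 2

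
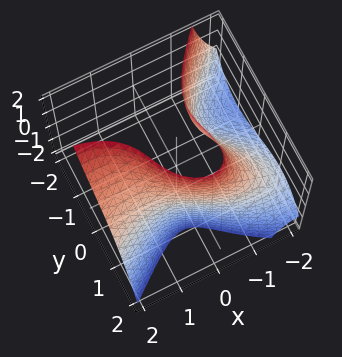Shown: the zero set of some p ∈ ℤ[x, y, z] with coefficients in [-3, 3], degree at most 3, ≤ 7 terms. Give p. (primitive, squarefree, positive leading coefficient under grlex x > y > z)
The degree is 3 — a generic line meets the surface in up to 3 points.
From the axis intercepts and sections: it meets the y-axis at y = 1 (among the integer gridlines); it misses every integer gridline on the z-axis.
Solving for integer coefficients yields p as stated.

x^3 - 2*x^2*z - 2*y^3 - 3*x*y + 2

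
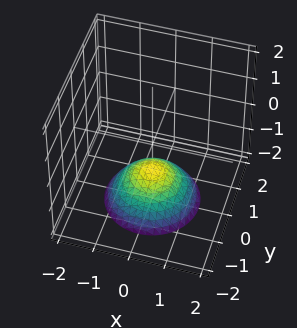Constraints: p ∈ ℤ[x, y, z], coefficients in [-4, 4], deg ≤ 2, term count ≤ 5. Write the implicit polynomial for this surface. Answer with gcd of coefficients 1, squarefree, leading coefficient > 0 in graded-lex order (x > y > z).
First, the degree is 2 — a generic line meets the surface in up to 2 points.
Then, symmetries: rotational symmetry about the z-axis ⇒ p depends on x, y only through x² + y².
Then, from the axis intercepts and sections: it meets the z-axis at z = -1 (among the integer gridlines); it misses every integer gridline on the x-axis; a circular section at z = -2 has radius between 1 and 2.
Finally, together with the visible shape, these determine p as stated.

2*x^2 + 2*y^2 + 3*z + 3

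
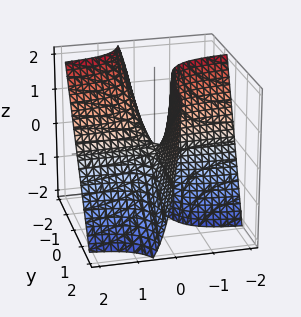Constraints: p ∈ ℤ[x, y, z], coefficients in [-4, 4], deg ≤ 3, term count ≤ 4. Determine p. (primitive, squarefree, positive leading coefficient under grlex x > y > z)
4*x*y + 2*x*z + z

deg p = 2. A generic line meets the surface in up to 2 points.
From the axis intercepts and sections: it crosses the z-axis at the gridline z = 0; the visible y-axis segment lies entirely on the surface; every point of the x-axis in the box is on the surface.
The integer polynomial consistent with all of this is the stated p.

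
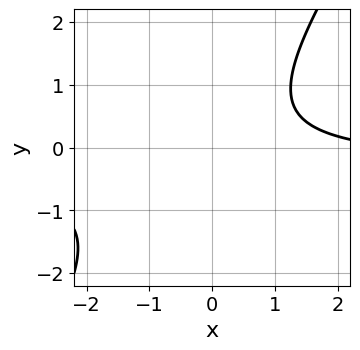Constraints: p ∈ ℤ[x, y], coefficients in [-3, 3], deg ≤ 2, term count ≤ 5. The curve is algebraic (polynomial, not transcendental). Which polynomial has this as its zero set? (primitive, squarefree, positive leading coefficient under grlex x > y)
Degree: a generic line meets the curve in up to 2 points, so deg p = 2.
From the visible intercepts: it misses every integer gridline on the y-axis; it misses every integer gridline on the x-axis.
Matching integer coefficients to the picture gives p.

3*x*y - 2*y^2 + x - 3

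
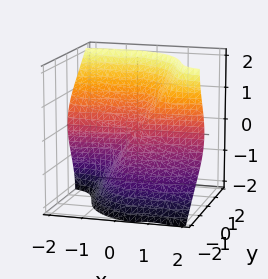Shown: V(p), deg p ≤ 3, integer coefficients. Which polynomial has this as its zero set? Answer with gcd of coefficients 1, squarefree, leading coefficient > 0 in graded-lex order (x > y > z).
1. Degree: no degree-2 surface has this shape, so deg p = 3.
2. Reading off the gridlines: the visible x-axis segment lies entirely on the surface; it crosses the z-axis at the gridline z = 0; it meets the y-axis at y = 0 (among the integer gridlines).
3. Putting this together gives p.

3*x^2*y + 3*x*z^2 + 3*y^3 - 2*z^3 + y^2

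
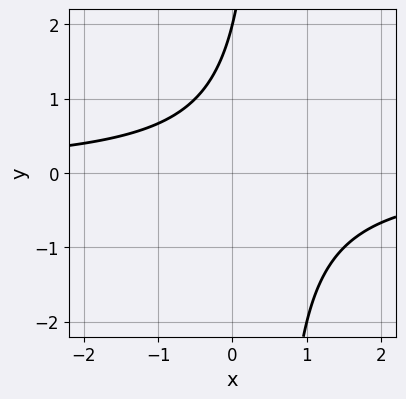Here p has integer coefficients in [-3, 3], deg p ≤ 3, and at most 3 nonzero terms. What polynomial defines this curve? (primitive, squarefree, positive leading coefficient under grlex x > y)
2*x*y - y + 2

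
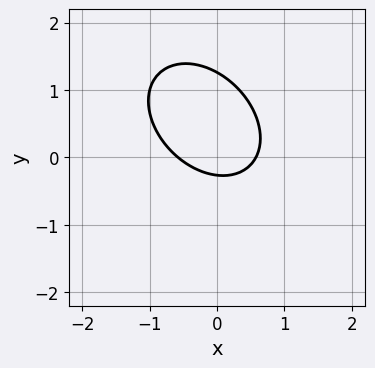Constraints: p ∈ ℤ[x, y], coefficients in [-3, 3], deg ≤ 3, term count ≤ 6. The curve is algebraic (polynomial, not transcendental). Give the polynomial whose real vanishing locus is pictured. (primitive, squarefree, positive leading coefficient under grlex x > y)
Degree: no degree-1 curve has this shape, so deg p = 2.
The integer polynomial consistent with all of this is the stated p.

3*x^2 + 2*x*y + 3*y^2 - 3*y - 1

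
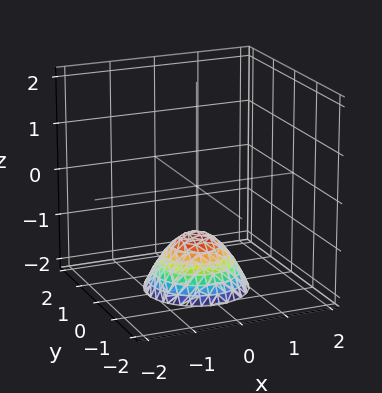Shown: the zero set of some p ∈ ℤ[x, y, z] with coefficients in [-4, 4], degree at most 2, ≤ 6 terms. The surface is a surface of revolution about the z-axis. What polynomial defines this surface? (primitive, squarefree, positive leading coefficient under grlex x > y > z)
x^2 + y^2 + z + 1

1. deg p = 2. The shape is more complex than any degree-1 surface.
2. Symmetry: the z-axis is an axis of rotation, so x and y enter only as x² + y².
3. Checking where it meets the axes: one z-axis crossing is at z = -1; no x-intercept at any integer in the box; no y-intercept at any integer in the box; a circular section at z = -2 has radius exactly 1.
4. Solving for integer coefficients yields p as stated.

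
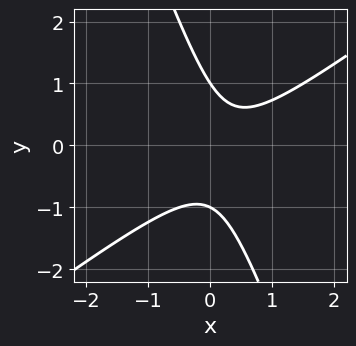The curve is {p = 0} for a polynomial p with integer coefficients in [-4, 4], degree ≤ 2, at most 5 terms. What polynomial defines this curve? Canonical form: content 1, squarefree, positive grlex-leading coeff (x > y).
Degree: a generic line meets the curve in up to 2 points, so deg p = 2.
Checking where it meets the axes: the y-axis gridline crossings are at y ∈ {-1, 1}; it misses every integer gridline on the x-axis.
Matching integer coefficients to the picture gives p.

2*x^2 - 2*x*y - y^2 - x + 1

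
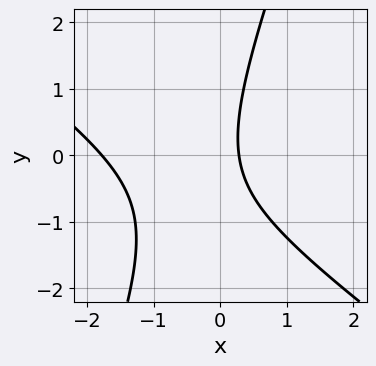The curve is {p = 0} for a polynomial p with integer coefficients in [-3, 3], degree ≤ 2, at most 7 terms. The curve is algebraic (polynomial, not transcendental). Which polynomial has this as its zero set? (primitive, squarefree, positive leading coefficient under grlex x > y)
2*x^2 + 2*x*y - y^2 + 3*x - 1

First, deg p = 2. A generic line meets the curve in up to 2 points.
Then, from the axis intercepts and sections: the curve avoids every integer y-axis point in the box.
Finally, the integer polynomial consistent with all of this is the stated p.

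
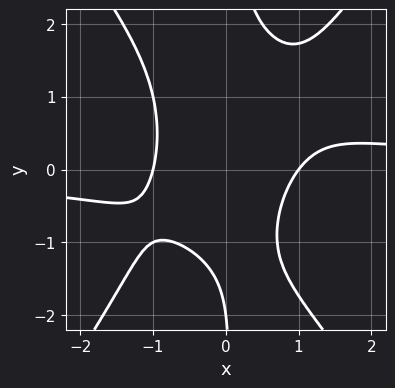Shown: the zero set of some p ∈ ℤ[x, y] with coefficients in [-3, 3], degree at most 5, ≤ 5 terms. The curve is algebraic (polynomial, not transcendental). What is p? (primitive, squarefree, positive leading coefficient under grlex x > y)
2*x^3*y - x*y^3 - 2*x^2 + y + 2

1. The degree is 4 — the shape is more complex than any degree-3 curve.
2. From the visible intercepts: it crosses the y-axis at the gridline y = -2; among the integer gridlines, it crosses the x-axis at x ∈ {-1, 1}.
3. Solving for integer coefficients yields p as stated.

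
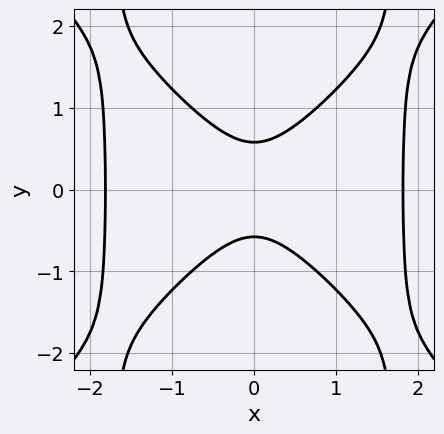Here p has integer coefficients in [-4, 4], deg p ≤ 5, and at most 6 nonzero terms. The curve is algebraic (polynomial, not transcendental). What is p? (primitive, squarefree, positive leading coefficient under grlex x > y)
x^4 - x^2*y^2 - 3*x^2 + 3*y^2 - 1

Degree: the shape is more complex than any degree-3 curve, so deg p = 4.
Symmetries: it's symmetric under x → −x, forcing even powers of x; the y ↦ −y reflection is a symmetry, so y appears only in even powers.
Solving for integer coefficients yields p as stated.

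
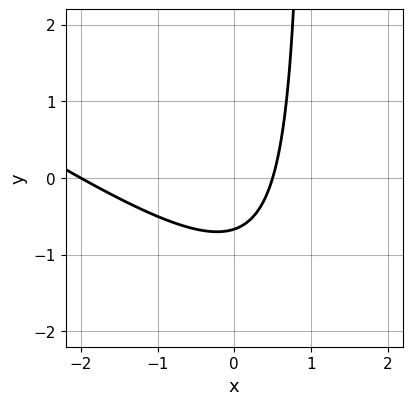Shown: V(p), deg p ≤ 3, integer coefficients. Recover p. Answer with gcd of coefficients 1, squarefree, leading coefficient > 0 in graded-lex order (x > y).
2*x^2 + 3*x*y + 3*x - 3*y - 2

1. Degree: a generic line meets the curve in up to 2 points, so deg p = 2.
2. Reading off the gridlines: it meets the x-axis at x = -2 (among the integer gridlines).
3. Assembling these constraints gives the stated polynomial.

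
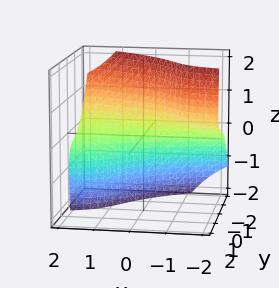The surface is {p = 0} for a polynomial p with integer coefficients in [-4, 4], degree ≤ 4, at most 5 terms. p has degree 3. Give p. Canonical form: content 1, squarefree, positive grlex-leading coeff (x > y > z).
2*x*y*z - 2*y^3 - 2*x*z - z^2 - 1

1. Degree: the shape is more complex than any degree-2 surface, so deg p = 3.
2. Observable constraints: the surface avoids every integer z-axis point in the box; it misses every integer gridline on the x-axis.
3. Fitting integer coefficients to these (and the overall shape) gives p.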